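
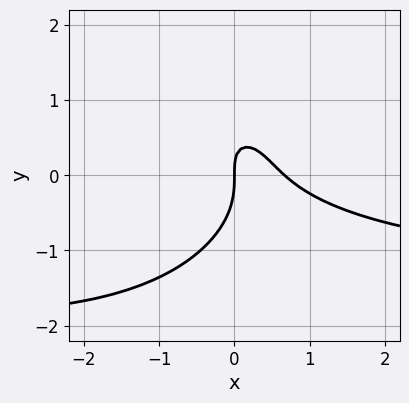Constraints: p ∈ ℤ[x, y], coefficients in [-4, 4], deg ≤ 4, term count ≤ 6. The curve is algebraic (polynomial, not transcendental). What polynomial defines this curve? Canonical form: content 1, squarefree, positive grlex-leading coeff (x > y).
2*x^2*y + 2*y^3 + 3*x^2 + 2*x*y - 2*x

Degree: the shape is more complex than any degree-2 curve, so deg p = 3.
From the visible intercepts: it crosses the x-axis at the gridline x = 0; one y-axis crossing is at y = 0.
Assembling these constraints gives the stated polynomial.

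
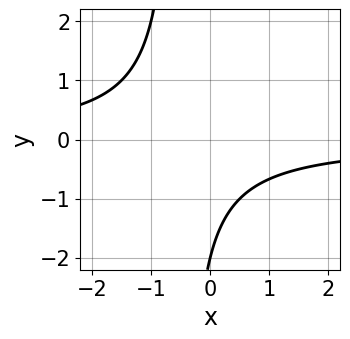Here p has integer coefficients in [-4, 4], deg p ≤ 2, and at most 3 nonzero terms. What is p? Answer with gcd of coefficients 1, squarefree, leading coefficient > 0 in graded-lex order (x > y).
2*x*y + y + 2

1. Degree: the shape is more complex than any degree-1 curve, so deg p = 2.
2. Reading off the gridlines: it misses every integer gridline on the x-axis; one y-axis crossing is at y = -2.
3. Matching integer coefficients to the picture gives p.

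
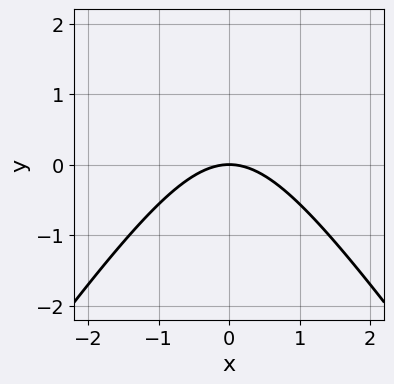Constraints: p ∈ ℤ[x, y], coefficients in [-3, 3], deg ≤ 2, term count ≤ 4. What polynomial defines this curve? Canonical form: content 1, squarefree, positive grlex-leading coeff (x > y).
First, the degree is 2 — no degree-1 curve has this shape.
Then, symmetries: it's symmetric under x → −x, forcing even powers of x.
Then, observable constraints: it crosses the y-axis at the gridline y = 0; one x-axis crossing is at x = 0.
Finally, solving for integer coefficients yields p as stated.

2*x^2 - y^2 + 3*y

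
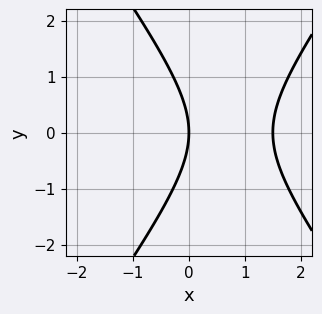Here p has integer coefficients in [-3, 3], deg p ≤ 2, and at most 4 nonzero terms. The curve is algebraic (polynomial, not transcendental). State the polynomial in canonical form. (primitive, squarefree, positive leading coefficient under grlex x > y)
2*x^2 - y^2 - 3*x

1. Degree: the shape is more complex than any degree-1 curve, so deg p = 2.
2. Symmetries: it's symmetric under y → −y, forcing even powers of y.
3. Reading off the gridlines: one x-axis crossing is at x = 0; it crosses the y-axis at the gridline y = 0.
4. The integer polynomial consistent with all of this is the stated p.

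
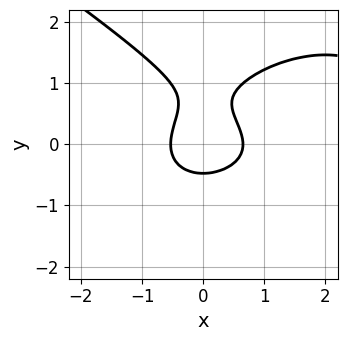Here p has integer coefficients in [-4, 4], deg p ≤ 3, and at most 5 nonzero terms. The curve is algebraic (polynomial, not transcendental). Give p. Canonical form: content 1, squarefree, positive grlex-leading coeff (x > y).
x^3 + 3*y^3 - 3*x^2 - 3*y^2 + 1

deg p = 3. The shape is more complex than any degree-2 curve.
Matching integer coefficients to the picture gives p.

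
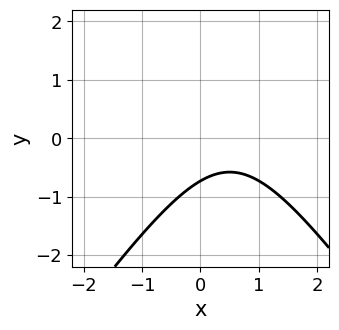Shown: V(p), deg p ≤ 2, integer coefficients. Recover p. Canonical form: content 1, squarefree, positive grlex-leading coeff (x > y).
2*x^2 - y^2 - 2*x + 2*y + 2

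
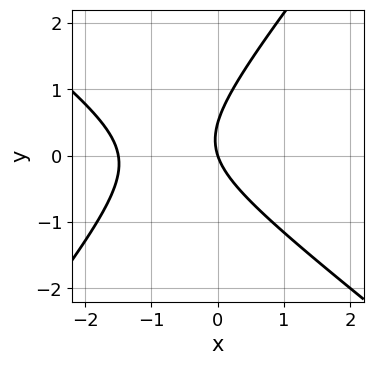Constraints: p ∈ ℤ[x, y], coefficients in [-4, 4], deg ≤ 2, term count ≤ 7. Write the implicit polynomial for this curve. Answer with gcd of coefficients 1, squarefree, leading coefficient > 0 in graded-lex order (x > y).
2*x^2 + x*y - 2*y^2 + 3*x + y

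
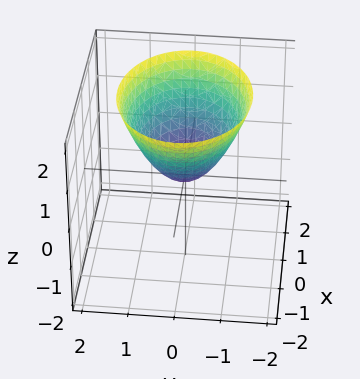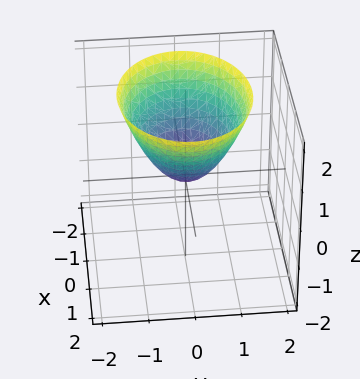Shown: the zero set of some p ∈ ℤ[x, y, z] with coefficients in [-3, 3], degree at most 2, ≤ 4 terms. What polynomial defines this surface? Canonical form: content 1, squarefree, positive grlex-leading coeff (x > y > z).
2*x^2 + 3*y^2 - 3*z

(a) Degree: a paraboloid; a quadric, so deg p = 2.
(b) Symmetries: mirror symmetry x ↦ −x ⇒ only even powers of x; it's symmetric under y → −y, forcing even powers of y.
(c) Checking where it meets the axes: it crosses the y-axis at the gridline y = 0; one x-axis crossing is at x = 0; it meets the z-axis at z = 0 (among the integer gridlines).
(d) Assembling these constraints gives the stated polynomial.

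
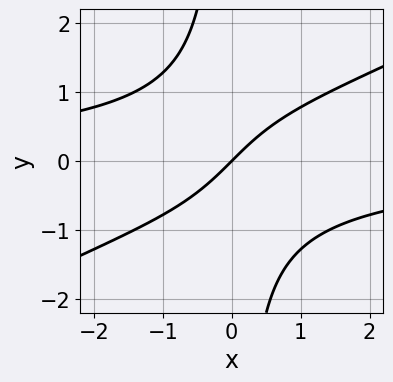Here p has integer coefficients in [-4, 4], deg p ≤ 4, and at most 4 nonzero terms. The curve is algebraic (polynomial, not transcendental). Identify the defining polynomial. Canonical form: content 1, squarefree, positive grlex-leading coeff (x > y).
x^2*y - 2*x*y^2 + 2*x - 2*y

Degree: no degree-2 curve has this shape, so deg p = 3.
Reading off the gridlines: it meets the y-axis at y = 0 (among the integer gridlines); it crosses the x-axis at the gridline x = 0.
Putting this together gives p.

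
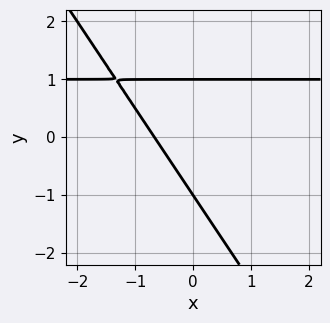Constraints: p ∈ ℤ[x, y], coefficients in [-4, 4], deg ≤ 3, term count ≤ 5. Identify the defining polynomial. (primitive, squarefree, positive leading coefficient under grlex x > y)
1. Degree: no degree-1 curve has this shape, so deg p = 2.
2. Reading off the gridlines: the y-axis gridline crossings are at y ∈ {-1, 1}.
3. Putting this together gives p.

3*x*y + 2*y^2 - 3*x - 2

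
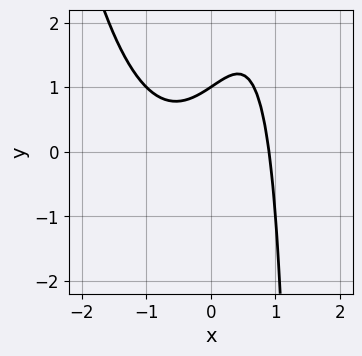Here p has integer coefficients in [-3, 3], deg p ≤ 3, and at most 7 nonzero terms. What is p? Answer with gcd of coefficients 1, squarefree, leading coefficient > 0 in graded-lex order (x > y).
deg p = 3.
From the visible intercepts: one y-axis crossing is at y = 1.
Assembling these constraints gives the stated polynomial.

3*x^3 + x^2 - 2*x*y + 3*y - 3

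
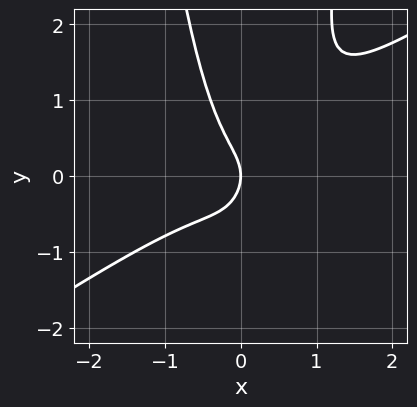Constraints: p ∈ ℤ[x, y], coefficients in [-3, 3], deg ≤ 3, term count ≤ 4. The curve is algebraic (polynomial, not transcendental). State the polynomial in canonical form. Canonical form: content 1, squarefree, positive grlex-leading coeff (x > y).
First, deg p = 3. The shape is more complex than any degree-2 curve.
Next, against the integer gridlines: one x-axis crossing is at x = 0; it meets the y-axis at y = 0 (among the integer gridlines).
Finally, assembling these constraints gives the stated polynomial.

2*x^3 - 3*x^2*y + y^2 + x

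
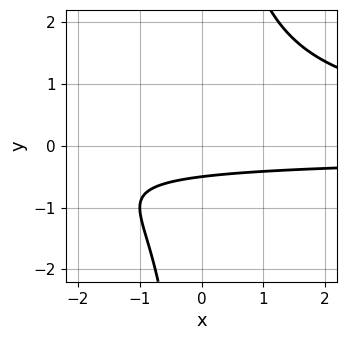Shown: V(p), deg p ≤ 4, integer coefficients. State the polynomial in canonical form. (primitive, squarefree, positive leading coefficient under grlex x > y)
x*y^2 - 2*y - 1

deg p = 3.
From the visible intercepts: the curve avoids every integer x-axis point in the box.
These observations pin down the coefficients.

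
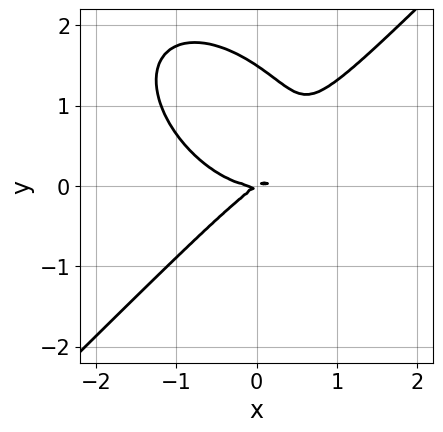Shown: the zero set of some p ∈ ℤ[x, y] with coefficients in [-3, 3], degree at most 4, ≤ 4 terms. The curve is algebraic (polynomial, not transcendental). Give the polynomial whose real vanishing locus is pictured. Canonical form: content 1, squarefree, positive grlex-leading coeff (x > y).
2*x^3 - 2*y^3 - 2*x*y + 3*y^2

deg p = 3.
Reading off the gridlines: one y-axis crossing is at y = 0; it crosses the x-axis at the gridline x = 0.
The integer polynomial consistent with all of this is the stated p.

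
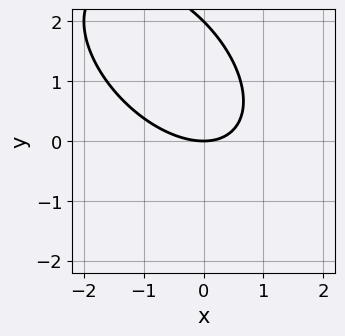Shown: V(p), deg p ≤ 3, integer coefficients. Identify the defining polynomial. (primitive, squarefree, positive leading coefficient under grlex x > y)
x^2 + x*y + y^2 - 2*y

First, deg p = 2.
Next, from the axis intercepts and sections: among the integer gridlines, it crosses the y-axis at y ∈ {0, 2}; it meets the x-axis at x = 0 (among the integer gridlines).
Finally, fitting integer coefficients to these (and the overall shape) gives p.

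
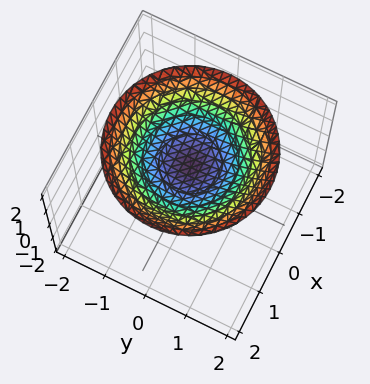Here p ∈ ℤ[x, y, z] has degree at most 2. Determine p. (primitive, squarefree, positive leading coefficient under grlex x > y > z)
x^2 + y^2 - 3*z + 3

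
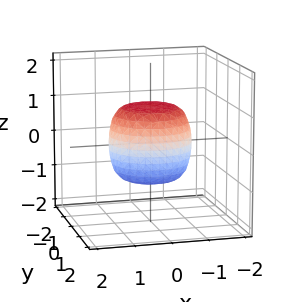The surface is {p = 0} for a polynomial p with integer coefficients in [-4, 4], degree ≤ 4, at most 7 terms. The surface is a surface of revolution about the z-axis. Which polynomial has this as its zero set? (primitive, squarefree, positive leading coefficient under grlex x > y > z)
2*x^4 + 4*x^2*y^2 + 2*y^4 - x^2 - y^2 + 2*z^2 - 2

1. deg p = 4. No degree-3 surface has this shape.
2. By symmetry, the surface is invariant under rotation about z: p = q(x² + y², z).
3. From the axis intercepts and sections: among the integer gridlines, it crosses the z-axis at z ∈ {-1, 1}; a circular section at z = 0 has radius between 1 and 2.
4. Putting this together gives p.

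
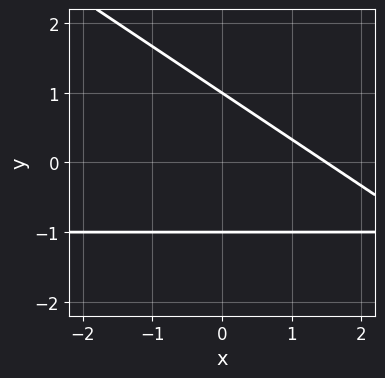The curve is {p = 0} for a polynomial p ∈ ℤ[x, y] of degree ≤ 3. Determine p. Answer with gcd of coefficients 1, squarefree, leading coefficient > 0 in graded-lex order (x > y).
2*x*y + 3*y^2 + 2*x - 3

1. deg p = 2.
2. Checking where it meets the axes: the y-axis gridline crossings are at y ∈ {-1, 1}.
3. The integer polynomial consistent with all of this is the stated p.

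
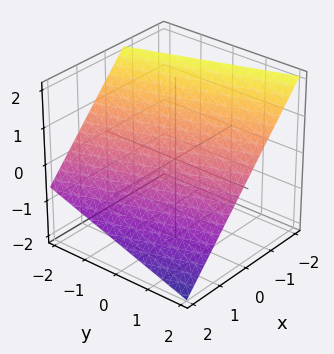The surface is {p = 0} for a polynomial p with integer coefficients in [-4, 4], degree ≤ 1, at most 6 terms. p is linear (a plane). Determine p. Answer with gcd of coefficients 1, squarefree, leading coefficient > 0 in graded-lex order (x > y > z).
3*x + y + 3*z - 2

The degree is 1 — every cross-section is a straight line — this is a plane.
Checking where it meets the axes: it meets the y-axis at y = 2 (among the integer gridlines).
Assembling these constraints gives the stated polynomial.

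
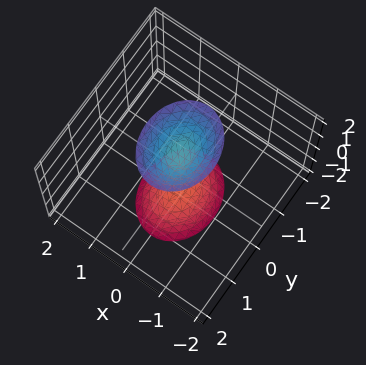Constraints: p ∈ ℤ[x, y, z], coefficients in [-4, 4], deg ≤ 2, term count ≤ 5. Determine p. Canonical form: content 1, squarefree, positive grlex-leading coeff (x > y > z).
First, I count 2 distinct pieces. Treating them together as one polynomial.
Then, the degree is 2 — two separate bowl-shaped sheets opening away from each other; a quadric.
Next, symmetries: it's symmetric under z → −z, forcing even powers of z; it's symmetric under y → −y, forcing even powers of y; it's symmetric under x → −x, forcing even powers of x.
Then, from the visible intercepts: it misses every integer gridline on the y-axis; it misses every integer gridline on the x-axis.
Finally, solving for integer coefficients yields p as stated.

3*x^2 + 2*y^2 - z^2 + 2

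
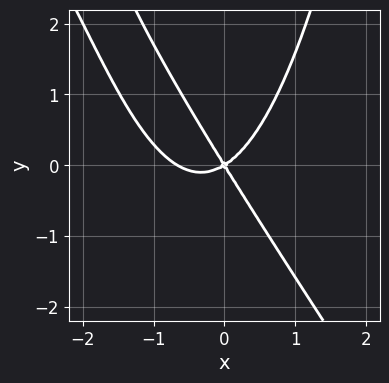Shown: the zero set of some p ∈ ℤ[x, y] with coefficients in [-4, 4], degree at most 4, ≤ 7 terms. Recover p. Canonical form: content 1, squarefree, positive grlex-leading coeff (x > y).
3*x^3 + 2*x^2*y + 2*x^2 - 2*x*y - 2*y^2

(a) Degree: the shape is more complex than any degree-2 curve, so deg p = 3.
(b) From the axis intercepts and sections: it crosses the y-axis at the gridline y = 0; one x-axis crossing is at x = 0.
(c) Matching integer coefficients to the picture gives p.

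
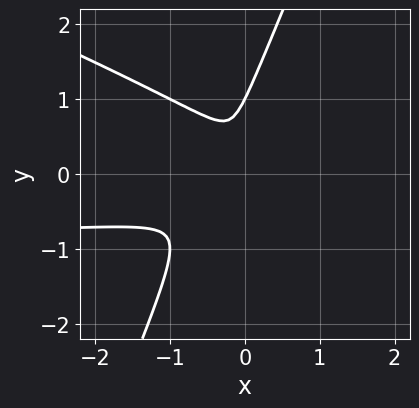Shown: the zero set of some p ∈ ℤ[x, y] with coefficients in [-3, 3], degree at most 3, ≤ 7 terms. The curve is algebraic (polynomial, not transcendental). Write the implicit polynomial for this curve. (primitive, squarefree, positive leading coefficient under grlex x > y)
x^2*y + 2*x*y^2 - y^3 + x^2 + y^2

First, deg p = 3. The shape is more complex than any degree-2 curve.
Then, observable constraints: it meets the y-axis at y = 1 (among the integer gridlines).
Finally, assembling these constraints gives the stated polynomial.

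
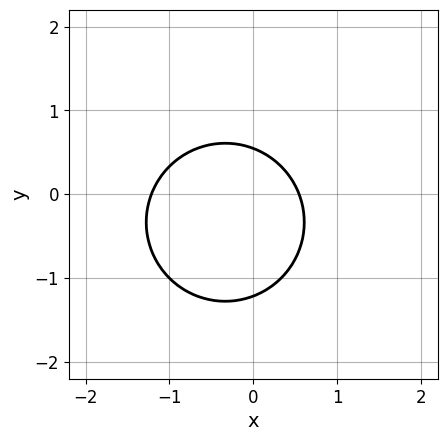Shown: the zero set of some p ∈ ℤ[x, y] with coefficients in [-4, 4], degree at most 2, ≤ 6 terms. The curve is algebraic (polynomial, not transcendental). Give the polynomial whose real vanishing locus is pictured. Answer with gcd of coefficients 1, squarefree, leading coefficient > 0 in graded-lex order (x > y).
3*x^2 + 3*y^2 + 2*x + 2*y - 2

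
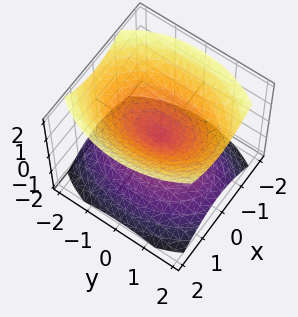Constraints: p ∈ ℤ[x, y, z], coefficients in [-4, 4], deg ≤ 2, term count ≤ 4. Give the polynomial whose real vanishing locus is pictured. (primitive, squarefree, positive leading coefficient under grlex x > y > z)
2*x^2 + y^2 - 2*z^2

1. There are 2 components. Treating them together as one polynomial.
2. The degree is 2 — two nappes meeting at a single point; a quadric.
3. Symmetries: the x ↦ −x reflection is a symmetry, so x appears only in even powers; mirror symmetry y ↦ −y ⇒ only even powers of y; the z ↦ −z reflection is a symmetry, so z appears only in even powers.
4. Against the integer gridlines: one x-axis crossing is at x = 0; it meets the y-axis at y = 0 (among the integer gridlines); it meets the z-axis at z = 0 (among the integer gridlines).
5. Putting this together gives p.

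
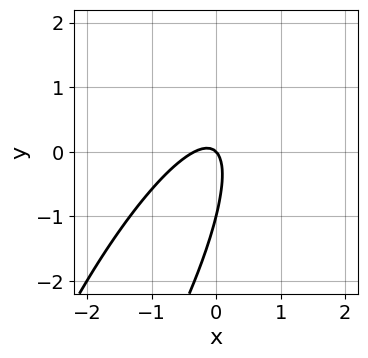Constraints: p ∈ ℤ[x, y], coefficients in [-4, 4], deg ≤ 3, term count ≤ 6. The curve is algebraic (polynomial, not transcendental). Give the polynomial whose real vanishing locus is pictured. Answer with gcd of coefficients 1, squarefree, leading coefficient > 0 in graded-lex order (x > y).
(a) The degree is 2 — a generic line meets the curve in up to 2 points.
(b) From the visible intercepts: it meets the x-axis at x = 0 (among the integer gridlines); among the integer gridlines, it crosses the y-axis at y ∈ {-1, 0}.
(c) Assembling these constraints gives the stated polynomial.

3*x^2 - 3*x*y + y^2 + x + y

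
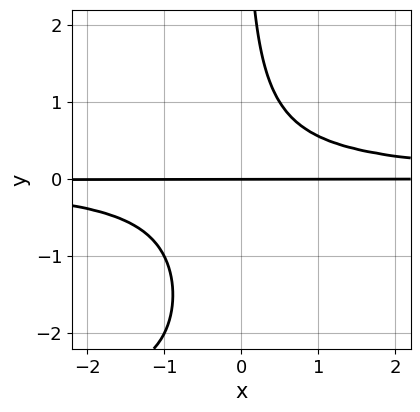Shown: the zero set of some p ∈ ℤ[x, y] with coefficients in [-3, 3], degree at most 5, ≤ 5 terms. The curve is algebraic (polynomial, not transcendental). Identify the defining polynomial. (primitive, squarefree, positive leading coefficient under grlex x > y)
x*y^3 + 3*x*y^2 - 2*y

(a) deg p = 4. No degree-3 curve has this shape.
(b) From the visible intercepts: every point of the x-axis in the box is on the curve; one y-axis crossing is at y = 0.
(c) Together with the visible shape, these determine p as stated.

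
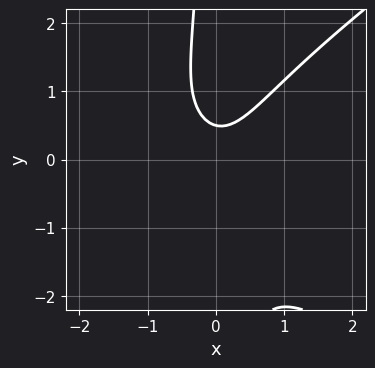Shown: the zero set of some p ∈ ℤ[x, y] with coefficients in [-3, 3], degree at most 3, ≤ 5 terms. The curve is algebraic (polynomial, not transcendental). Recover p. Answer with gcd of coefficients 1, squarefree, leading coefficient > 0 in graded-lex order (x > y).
1. Degree: the shape is more complex than any degree-2 curve, so deg p = 3.
2. Checking where it meets the axes: no x-intercept at any integer in the box.
3. Putting this together gives p.

x^3 - 2*x*y^2 + 3*x^2 - 2*y + 1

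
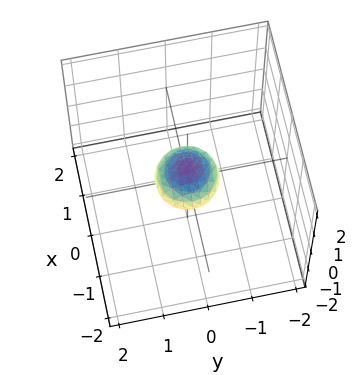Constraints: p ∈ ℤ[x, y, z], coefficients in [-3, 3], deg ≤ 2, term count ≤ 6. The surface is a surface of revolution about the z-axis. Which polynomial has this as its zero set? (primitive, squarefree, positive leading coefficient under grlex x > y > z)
2*x^2 + 2*y^2 + 3*z^2 - 1

First, deg p = 2. The shape is more complex than any degree-1 surface.
Then, symmetry: every cross-section ⟂ z is a circle, so x, y appear only via x² + y².
Next, checking where it meets the axes: a circular section at z = 0 has radius between 0 and 1.
Finally, solving for integer coefficients yields p as stated.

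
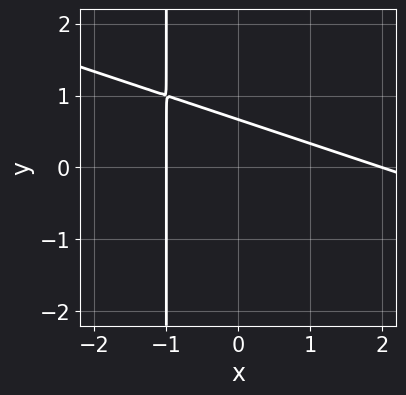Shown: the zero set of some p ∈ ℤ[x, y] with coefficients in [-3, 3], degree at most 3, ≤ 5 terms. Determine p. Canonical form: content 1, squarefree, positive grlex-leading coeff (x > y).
First, degree: a generic line meets the curve in up to 2 points, so deg p = 2.
Next, observable constraints: among the integer gridlines, it crosses the x-axis at x ∈ {-1, 2}.
Finally, together with the visible shape, these determine p as stated.

x^2 + 3*x*y - x + 3*y - 2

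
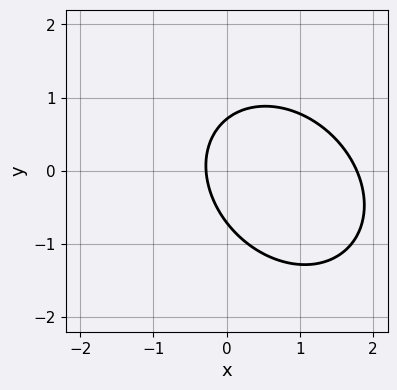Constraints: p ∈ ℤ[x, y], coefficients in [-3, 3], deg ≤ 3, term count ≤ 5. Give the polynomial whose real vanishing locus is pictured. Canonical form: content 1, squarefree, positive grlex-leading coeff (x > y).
2*x^2 + x*y + 2*y^2 - 3*x - 1

Degree: a generic line meets the curve in up to 2 points, so deg p = 2.
Putting this together gives p.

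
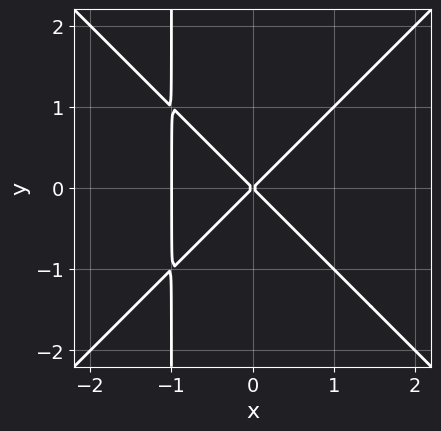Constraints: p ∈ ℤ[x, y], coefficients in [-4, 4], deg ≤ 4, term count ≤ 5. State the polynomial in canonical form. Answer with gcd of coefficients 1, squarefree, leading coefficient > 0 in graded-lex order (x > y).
First, degree: a generic line meets the curve in up to 3 points, so deg p = 3.
Next, symmetries: the y ↦ −y reflection is a symmetry, so y appears only in even powers.
Then, from the axis intercepts and sections: the x-axis gridline crossings are at x ∈ {-1, 0}; it meets the y-axis at y = 0 (among the integer gridlines).
Finally, solving for integer coefficients yields p as stated.

x^3 - x*y^2 + x^2 - y^2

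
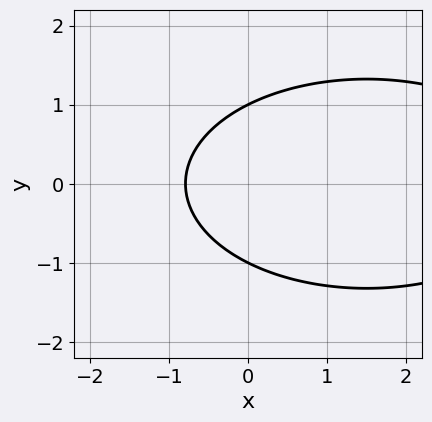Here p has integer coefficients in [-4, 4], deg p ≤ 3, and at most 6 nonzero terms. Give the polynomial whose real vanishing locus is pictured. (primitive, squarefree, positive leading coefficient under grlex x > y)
(a) The degree is 2 — a generic line meets the curve in up to 2 points.
(b) Symmetries: the y ↦ −y reflection is a symmetry, so y appears only in even powers.
(c) Observable constraints: among the integer gridlines, it crosses the y-axis at y ∈ {-1, 1}.
(d) Solving for integer coefficients yields p as stated.

x^2 + 3*y^2 - 3*x - 3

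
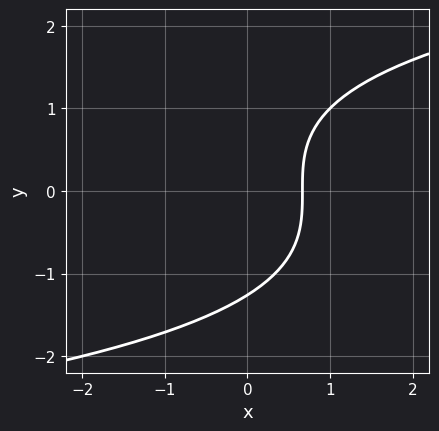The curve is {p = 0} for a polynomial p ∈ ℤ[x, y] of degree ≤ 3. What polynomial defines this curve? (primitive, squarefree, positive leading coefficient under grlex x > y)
(a) The degree is 3 — the shape is more complex than any degree-2 curve.
(b) The integer polynomial consistent with all of this is the stated p.

y^3 - 3*x + 2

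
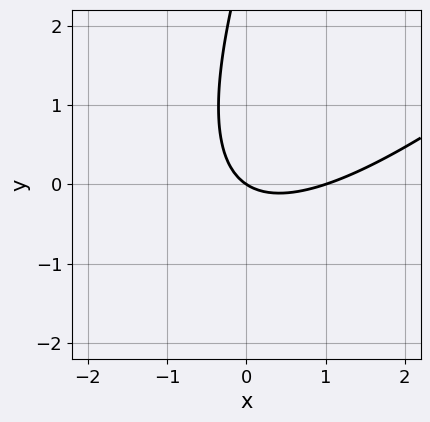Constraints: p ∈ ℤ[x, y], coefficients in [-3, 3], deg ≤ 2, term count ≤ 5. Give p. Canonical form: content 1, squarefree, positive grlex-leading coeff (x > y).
Degree: the shape is more complex than any degree-1 curve, so deg p = 2.
Checking where it meets the axes: it crosses the y-axis at the gridline y = 0; the x-axis gridline crossings are at x ∈ {0, 1}.
Together with the visible shape, these determine p as stated.

2*x^2 - 3*x*y + y^2 - 2*x - 3*y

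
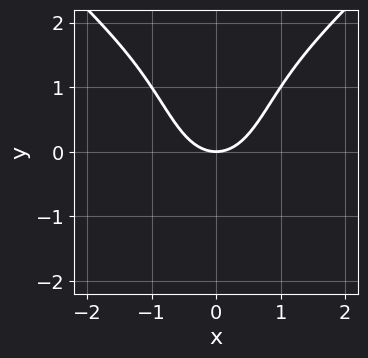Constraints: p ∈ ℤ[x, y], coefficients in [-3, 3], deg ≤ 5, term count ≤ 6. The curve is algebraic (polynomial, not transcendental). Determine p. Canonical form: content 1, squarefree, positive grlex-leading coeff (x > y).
x^4 - x^2*y^2 + 2*x^2 - 2*y

(a) Degree: no degree-3 curve has this shape, so deg p = 4.
(b) Symmetries: the x ↦ −x reflection is a symmetry, so x appears only in even powers.
(c) Checking where it meets the axes: it meets the y-axis at y = 0 (among the integer gridlines); one x-axis crossing is at x = 0.
(d) Assembling these constraints gives the stated polynomial.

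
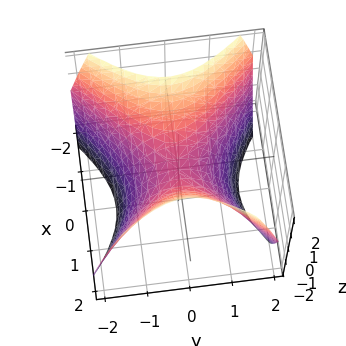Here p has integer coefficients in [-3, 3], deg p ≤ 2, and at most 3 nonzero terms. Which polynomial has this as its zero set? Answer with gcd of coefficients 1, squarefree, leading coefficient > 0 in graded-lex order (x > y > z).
1. Degree: a saddle surface; a quadric, so deg p = 2.
2. Symmetries: it's symmetric under y → −y, forcing even powers of y; the x ↦ −x reflection is a symmetry, so x appears only in even powers.
3. Against the integer gridlines: one x-axis crossing is at x = 0; it meets the z-axis at z = 0 (among the integer gridlines).
4. Putting this together gives p.

x^2 - y^2 - z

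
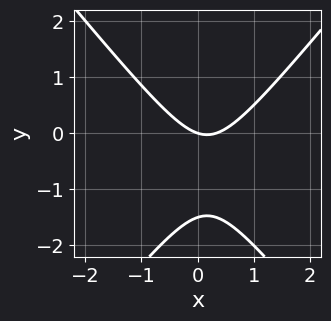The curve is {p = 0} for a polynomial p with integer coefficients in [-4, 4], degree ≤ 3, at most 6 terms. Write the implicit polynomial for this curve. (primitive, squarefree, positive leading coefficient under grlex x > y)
3*x^2 - 2*y^2 - x - 3*y

(a) deg p = 2. No degree-1 curve has this shape.
(b) From the axis intercepts and sections: it meets the y-axis at y = 0 (among the integer gridlines); it crosses the x-axis at the gridline x = 0.
(c) Putting this together gives p.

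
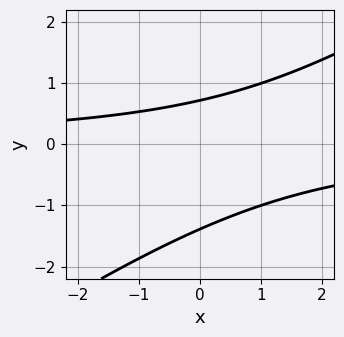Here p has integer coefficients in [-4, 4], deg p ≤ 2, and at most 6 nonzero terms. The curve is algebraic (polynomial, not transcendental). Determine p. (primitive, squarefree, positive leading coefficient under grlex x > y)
2*x*y - 3*y^2 - 2*y + 3

First, the degree is 2 — the shape is more complex than any degree-1 curve.
Next, checking where it meets the axes: the curve avoids every integer x-axis point in the box.
Finally, matching integer coefficients to the picture gives p.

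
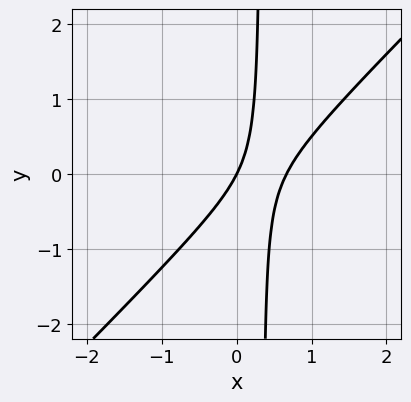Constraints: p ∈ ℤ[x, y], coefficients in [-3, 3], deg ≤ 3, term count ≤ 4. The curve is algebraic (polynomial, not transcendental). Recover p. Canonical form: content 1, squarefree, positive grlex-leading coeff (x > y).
3*x^2 - 3*x*y - 2*x + y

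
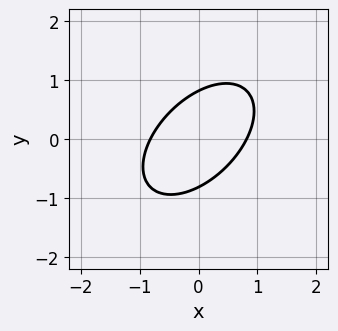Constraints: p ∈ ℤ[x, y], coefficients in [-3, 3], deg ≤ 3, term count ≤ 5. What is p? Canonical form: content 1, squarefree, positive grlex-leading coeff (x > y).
3*x^2 - 3*x*y + 3*y^2 - 2

First, deg p = 2. No degree-1 curve has this shape.
Finally, the integer polynomial consistent with all of this is the stated p.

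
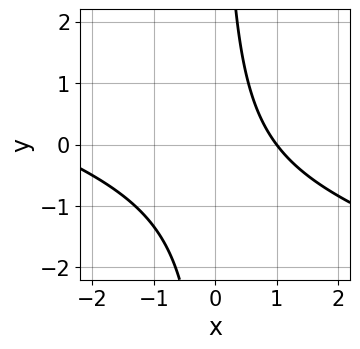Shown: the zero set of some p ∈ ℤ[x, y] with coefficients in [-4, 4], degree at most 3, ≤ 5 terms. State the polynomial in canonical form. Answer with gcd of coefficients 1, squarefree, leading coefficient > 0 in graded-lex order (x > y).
First, the degree is 2 — a generic line meets the curve in up to 2 points.
Next, checking where it meets the axes: it crosses the x-axis at the gridline x = 1; the curve avoids every integer y-axis point in the box.
Finally, matching integer coefficients to the picture gives p.

x^2 + 3*x*y + 2*x - 3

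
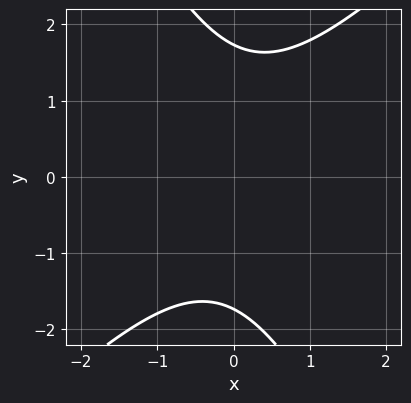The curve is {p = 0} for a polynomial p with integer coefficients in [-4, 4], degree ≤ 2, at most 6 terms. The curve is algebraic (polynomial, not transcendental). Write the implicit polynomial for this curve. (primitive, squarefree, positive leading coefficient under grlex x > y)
The degree is 2 — a generic line meets the curve in up to 2 points.
Checking where it meets the axes: no x-intercept at any integer in the box.
Assembling these constraints gives the stated polynomial.

2*x^2 - x*y - y^2 + 3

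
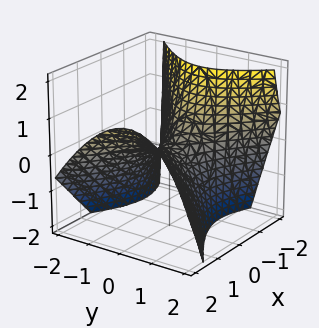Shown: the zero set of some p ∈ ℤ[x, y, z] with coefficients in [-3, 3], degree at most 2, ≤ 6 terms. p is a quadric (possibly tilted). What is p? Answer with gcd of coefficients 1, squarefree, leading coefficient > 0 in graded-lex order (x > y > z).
1. The degree is 2 — no degree-1 surface has this shape.
2. Observable constraints: one x-axis crossing is at x = 0; it crosses the y-axis at the gridline y = 0; it crosses the z-axis at the gridline z = 0.
3. Together with the visible shape, these determine p as stated.

2*x^2 - 2*x*z - 3*y^2 + y*z - 3*z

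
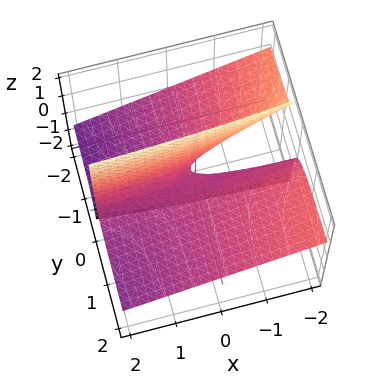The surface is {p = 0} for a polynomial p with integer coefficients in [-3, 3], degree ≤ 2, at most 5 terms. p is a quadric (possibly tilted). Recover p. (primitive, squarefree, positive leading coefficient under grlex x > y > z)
x*y + 3*y*z + z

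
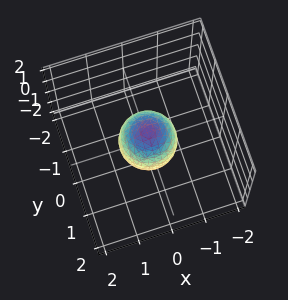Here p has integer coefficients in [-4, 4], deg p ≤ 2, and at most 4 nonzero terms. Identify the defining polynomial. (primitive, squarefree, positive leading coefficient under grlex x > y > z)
3*x^2 + 3*y^2 + 2*z^2 - 2

Degree: no degree-1 surface has this shape, so deg p = 2.
Symmetry: every cross-section ⟂ z is a circle, so x, y appear only via x² + y².
Checking where it meets the axes: a circular section at z = 0 has radius between 0 and 1; the z-axis gridline crossings are at z ∈ {-1, 1}.
Putting this together gives p.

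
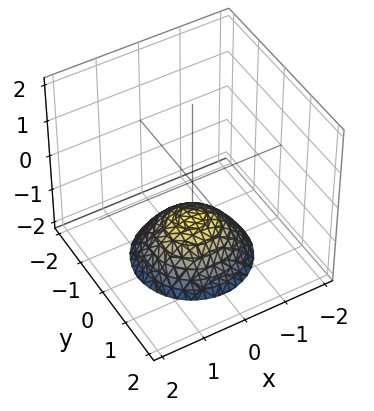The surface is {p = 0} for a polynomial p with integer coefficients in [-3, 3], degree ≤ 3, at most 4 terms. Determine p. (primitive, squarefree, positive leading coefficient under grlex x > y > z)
First, the degree is 2 — the shape is more complex than any degree-1 surface.
Next, symmetries: rotational symmetry about the z-axis ⇒ p depends on x, y only through x² + y².
Next, reading off the gridlines: no x-intercept at any integer in the box; a circular section at z = -2 has radius between 1 and 2.
Finally, matching integer coefficients to the picture gives p.

2*x^2 + 2*y^2 + 3*z + 3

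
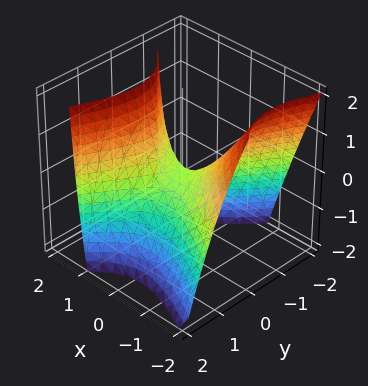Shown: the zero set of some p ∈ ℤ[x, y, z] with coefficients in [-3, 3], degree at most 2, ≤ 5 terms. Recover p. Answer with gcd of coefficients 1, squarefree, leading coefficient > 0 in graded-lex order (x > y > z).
2*x^2 + 2*x*y + x*z - 2*y^2 - 2*z

(a) deg p = 2. No degree-1 surface has this shape.
(b) From the visible intercepts: it meets the z-axis at z = 0 (among the integer gridlines); it crosses the x-axis at the gridline x = 0.
(c) Putting this together gives p.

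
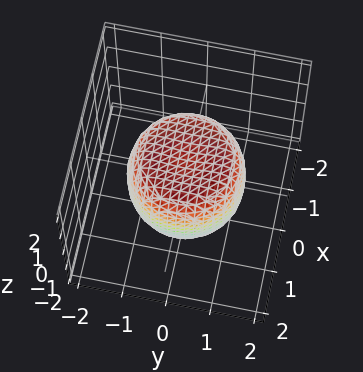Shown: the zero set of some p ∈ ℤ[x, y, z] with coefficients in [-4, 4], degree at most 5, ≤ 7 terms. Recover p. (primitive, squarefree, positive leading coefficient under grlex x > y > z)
x^4 + 2*x^2*y^2 + y^4 - x^2 - y^2 + z^2 - 1

1. Degree: no degree-3 surface has this shape, so deg p = 4.
2. Symmetry: every cross-section ⟂ z is a circle, so x, y appear only via x² + y².
3. Against the integer gridlines: a circular section at z = 0 has radius between 1 and 2; among the integer gridlines, it crosses the z-axis at z ∈ {-1, 1}.
4. Solving for integer coefficients yields p as stated.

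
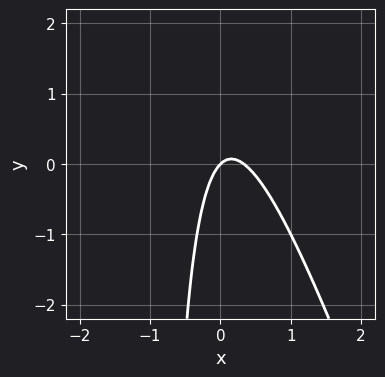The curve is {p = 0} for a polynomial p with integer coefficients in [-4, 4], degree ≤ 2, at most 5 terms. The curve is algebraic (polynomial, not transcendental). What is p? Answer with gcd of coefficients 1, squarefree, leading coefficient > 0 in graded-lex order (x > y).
3*x^2 + x*y - x + y

First, deg p = 2. A generic line meets the curve in up to 2 points.
Then, observable constraints: it crosses the y-axis at the gridline y = 0; it crosses the x-axis at the gridline x = 0.
Finally, assembling these constraints gives the stated polynomial.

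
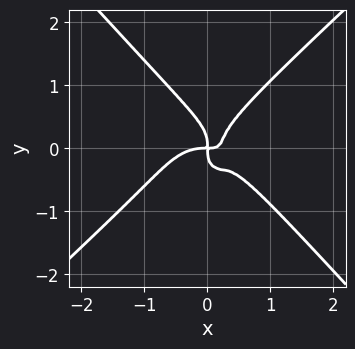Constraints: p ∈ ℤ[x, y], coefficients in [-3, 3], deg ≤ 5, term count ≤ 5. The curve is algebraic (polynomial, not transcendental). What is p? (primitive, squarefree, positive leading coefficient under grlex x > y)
(a) The degree is 4 — the shape is more complex than any degree-3 curve.
(b) Observable constraints: it crosses the y-axis at the gridline y = 0; one x-axis crossing is at x = 0.
(c) Matching integer coefficients to the picture gives p.

3*x^4 - x*y^3 - 3*y^4 + 3*x^2*y - x*y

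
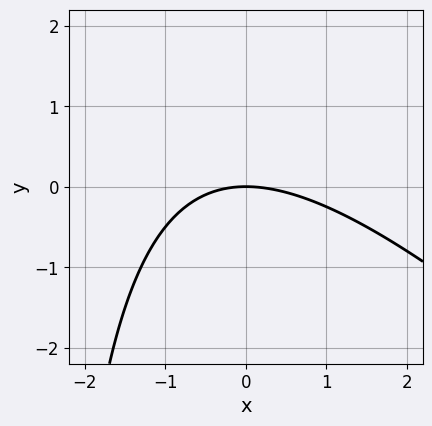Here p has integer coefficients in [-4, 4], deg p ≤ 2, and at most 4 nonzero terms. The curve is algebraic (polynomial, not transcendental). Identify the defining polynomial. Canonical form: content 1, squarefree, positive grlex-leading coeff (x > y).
x^2 + x*y + 3*y

1. The degree is 2 — no degree-1 curve has this shape.
2. Against the integer gridlines: it meets the x-axis at x = 0 (among the integer gridlines); one y-axis crossing is at y = 0.
3. The integer polynomial consistent with all of this is the stated p.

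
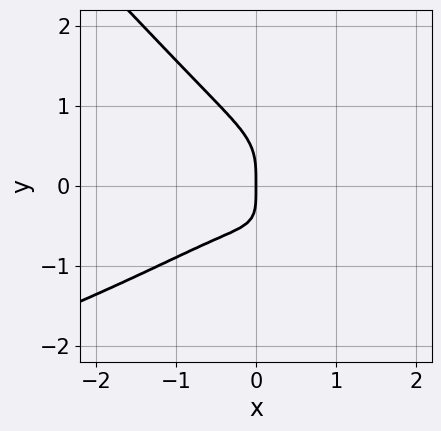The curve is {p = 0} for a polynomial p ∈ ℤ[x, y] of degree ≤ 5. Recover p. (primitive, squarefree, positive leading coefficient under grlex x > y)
3*x*y^3 + 3*y^4 + 3*x^3 + x*y + 2*x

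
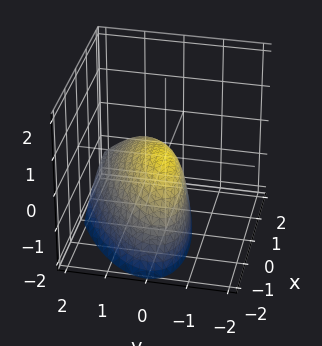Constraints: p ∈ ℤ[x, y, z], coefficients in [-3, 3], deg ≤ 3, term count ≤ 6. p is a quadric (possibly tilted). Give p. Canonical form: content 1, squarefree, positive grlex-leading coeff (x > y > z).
x^2 - 2*x*y + 3*y^2 + 2*y*z + 2*z

1. deg p = 2. A generic line meets the surface in up to 2 points.
2. Against the integer gridlines: one z-axis crossing is at z = 0; it meets the y-axis at y = 0 (among the integer gridlines).
3. These observations pin down the coefficients.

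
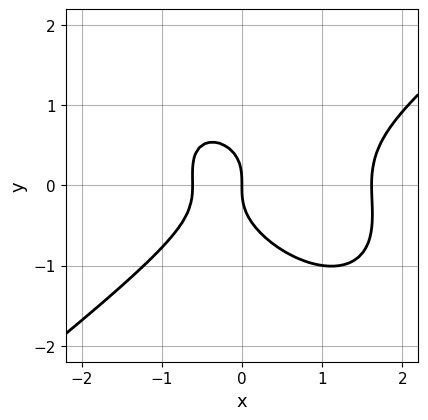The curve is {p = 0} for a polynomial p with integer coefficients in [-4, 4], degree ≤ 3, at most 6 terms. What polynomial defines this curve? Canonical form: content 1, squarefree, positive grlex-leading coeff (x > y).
2*x^3 - x*y^2 - 3*y^3 - 2*x^2 - 2*x

First, degree: a generic line meets the curve in up to 3 points, so deg p = 3.
Next, against the integer gridlines: it crosses the y-axis at the gridline y = 0; one x-axis crossing is at x = 0.
Finally, matching integer coefficients to the picture gives p.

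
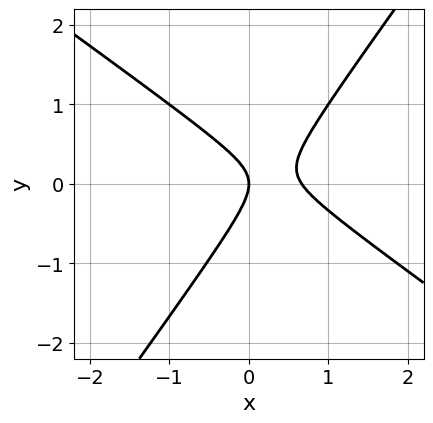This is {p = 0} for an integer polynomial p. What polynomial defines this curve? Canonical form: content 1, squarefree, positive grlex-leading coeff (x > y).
1. deg p = 2.
2. Reading off the gridlines: one y-axis crossing is at y = 0; one x-axis crossing is at x = 0.
3. These observations pin down the coefficients.

3*x^2 + 2*x*y - 3*y^2 - 2*x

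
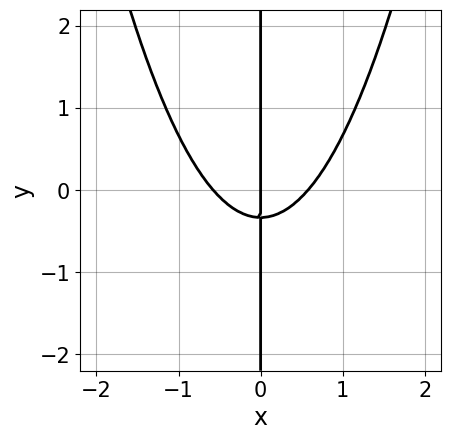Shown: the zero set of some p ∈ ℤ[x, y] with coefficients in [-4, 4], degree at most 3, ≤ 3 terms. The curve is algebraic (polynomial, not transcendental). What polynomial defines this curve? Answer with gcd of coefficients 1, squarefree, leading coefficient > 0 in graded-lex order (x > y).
3*x^3 - 3*x*y - x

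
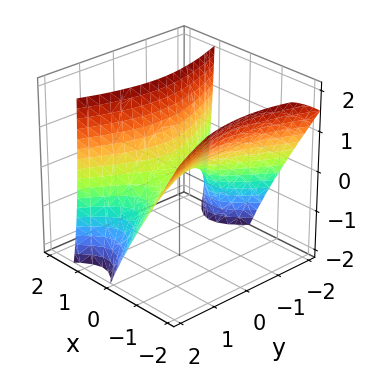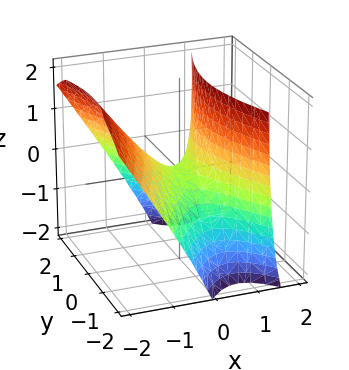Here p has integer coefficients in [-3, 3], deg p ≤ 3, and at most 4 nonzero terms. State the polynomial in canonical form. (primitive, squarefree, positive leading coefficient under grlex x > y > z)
3*x^2 + 2*x*z - y^2 - 2*z

(a) Degree: no degree-1 surface has this shape, so deg p = 2.
(b) From the axis intercepts and sections: one x-axis crossing is at x = 0; one z-axis crossing is at z = 0; one y-axis crossing is at y = 0.
(c) Fitting integer coefficients to these (and the overall shape) gives p.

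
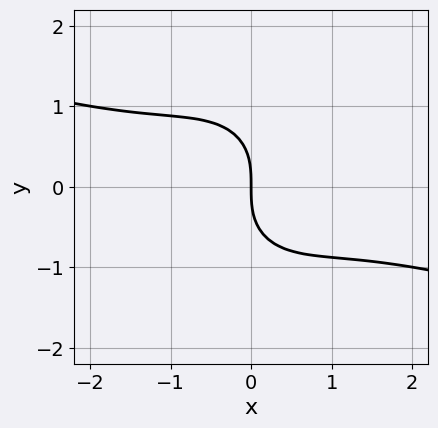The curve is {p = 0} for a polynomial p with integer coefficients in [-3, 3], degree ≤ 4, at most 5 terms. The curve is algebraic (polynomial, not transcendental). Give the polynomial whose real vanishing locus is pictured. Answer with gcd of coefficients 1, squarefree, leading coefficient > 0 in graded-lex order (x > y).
x^3 + 3*x^2*y + 2*y^3 + 3*x

1. The degree is 3 — the shape is more complex than any degree-2 curve.
2. From the visible intercepts: it crosses the y-axis at the gridline y = 0; it meets the x-axis at x = 0 (among the integer gridlines).
3. Fitting integer coefficients to these (and the overall shape) gives p.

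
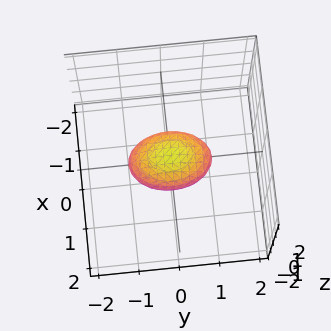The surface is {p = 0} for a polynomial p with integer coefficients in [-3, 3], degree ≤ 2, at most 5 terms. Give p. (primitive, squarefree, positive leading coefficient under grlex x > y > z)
2*x^2 + y^2 + 2*z^2 - 1

First, the degree is 2 — a closed, bounded, convex surface; a quadric.
Next, symmetries: it's symmetric under x → −x, forcing even powers of x; mirror symmetry z ↦ −z ⇒ only even powers of z; it's symmetric under y → −y, forcing even powers of y.
Next, from the axis intercepts and sections: the y-axis gridline crossings are at y ∈ {-1, 1}.
Finally, the integer polynomial consistent with all of this is the stated p.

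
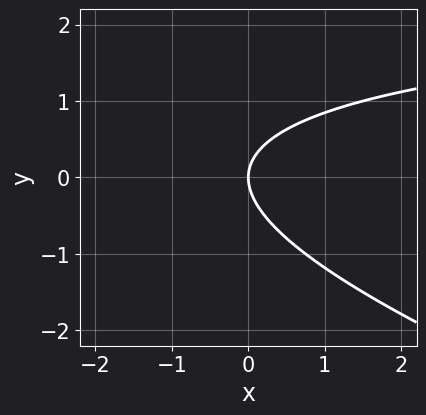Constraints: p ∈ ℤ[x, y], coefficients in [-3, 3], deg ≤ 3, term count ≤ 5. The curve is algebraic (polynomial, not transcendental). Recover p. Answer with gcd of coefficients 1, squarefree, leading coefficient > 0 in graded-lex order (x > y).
x*y + 3*y^2 - 3*x

Degree: the shape is more complex than any degree-1 curve, so deg p = 2.
Against the integer gridlines: it meets the x-axis at x = 0 (among the integer gridlines); one y-axis crossing is at y = 0.
Putting this together gives p.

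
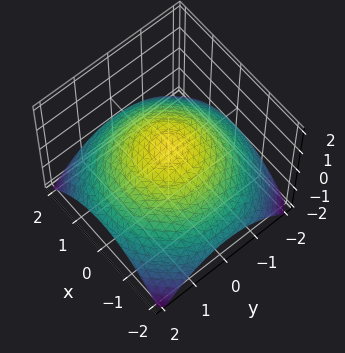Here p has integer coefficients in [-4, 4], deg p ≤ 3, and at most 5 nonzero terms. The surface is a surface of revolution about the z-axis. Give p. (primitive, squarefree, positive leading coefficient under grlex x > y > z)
x^2 + y^2 + 3*z - 2

1. deg p = 2.
2. Symmetries: rotational symmetry about the z-axis ⇒ p depends on x, y only through x² + y².
3. From the visible intercepts: a circular section at z = 0 has radius between 1 and 2.
4. Solving for integer coefficients yields p as stated.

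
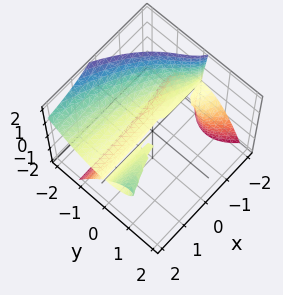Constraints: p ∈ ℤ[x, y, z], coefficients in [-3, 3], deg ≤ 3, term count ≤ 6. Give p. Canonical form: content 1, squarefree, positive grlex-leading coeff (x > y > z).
First, I count 2 distinct pieces. They look like related sheets of one shape, so recover p as a whole.
Then, deg p = 3. No degree-2 surface has this shape.
Then, from the axis intercepts and sections: every point of the x-axis in the box is on the surface; one z-axis crossing is at z = 0; it meets the y-axis at y = 0 (among the integer gridlines).
Finally, these observations pin down the coefficients.

2*x*y*z - x*z^2 - 2*y^3 + 2*y*z - 2*z^2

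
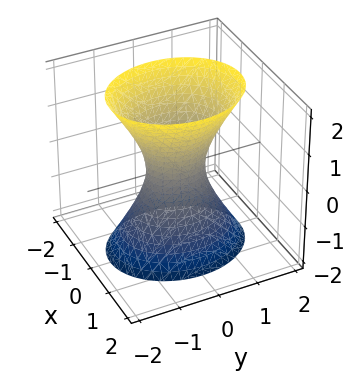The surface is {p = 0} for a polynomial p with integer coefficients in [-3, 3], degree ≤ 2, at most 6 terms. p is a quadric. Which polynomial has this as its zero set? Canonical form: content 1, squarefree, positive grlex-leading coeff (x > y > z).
First, degree: an hourglass — one-sheet hyperboloid; a quadric, so deg p = 2.
Next, symmetries: mirror symmetry x ↦ −x ⇒ only even powers of x; mirror symmetry z ↦ −z ⇒ only even powers of z; it's symmetric under y → −y, forcing even powers of y.
Then, checking where it meets the axes: no z-intercept at any integer in the box.
Finally, solving for integer coefficients yields p as stated.

3*x^2 + 2*y^2 - z^2 - 1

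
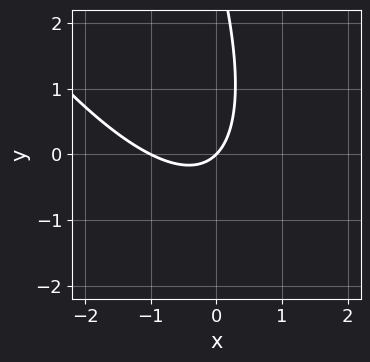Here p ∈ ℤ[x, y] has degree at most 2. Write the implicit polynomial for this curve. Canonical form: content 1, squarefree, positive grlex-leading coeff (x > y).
3*x^2 + 3*x*y + y^2 + 3*x - 3*y

(a) Degree: a generic line meets the curve in up to 2 points, so deg p = 2.
(b) Reading off the gridlines: it meets the y-axis at y = 0 (among the integer gridlines); the x-axis gridline crossings are at x ∈ {-1, 0}.
(c) Solving for integer coefficients yields p as stated.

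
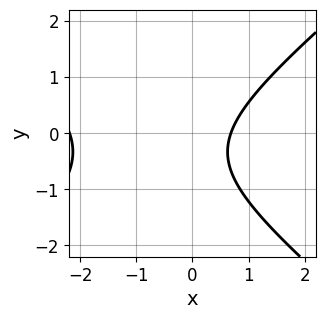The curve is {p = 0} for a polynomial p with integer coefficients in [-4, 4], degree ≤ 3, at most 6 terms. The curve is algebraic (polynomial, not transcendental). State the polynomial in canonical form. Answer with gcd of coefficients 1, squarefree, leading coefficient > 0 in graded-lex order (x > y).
2*x^2 - 3*y^2 + 3*x - 2*y - 3

1. The degree is 2 — the shape is more complex than any degree-1 curve.
2. Checking where it meets the axes: no y-intercept at any integer in the box.
3. Assembling these constraints gives the stated polynomial.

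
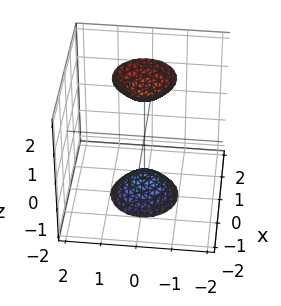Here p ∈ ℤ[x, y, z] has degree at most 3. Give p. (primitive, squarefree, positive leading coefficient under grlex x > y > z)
First, there are 2 components. They look like related sheets of one shape, so recover p as a whole.
Then, degree: two separate bowl-shaped sheets opening away from each other; a quadric, so deg p = 2.
Then, symmetries: the z ↦ −z reflection is a symmetry, so z appears only in even powers; every cross-section ⟂ z is a circle, so x, y appear only via x² + y².
Then, against the integer gridlines: a circular section at z = -2 has radius between 0 and 1; no x-intercept at any integer in the box; it misses every integer gridline on the y-axis.
Finally, solving for integer coefficients yields p as stated.

3*x^2 + 3*y^2 - z^2 + 2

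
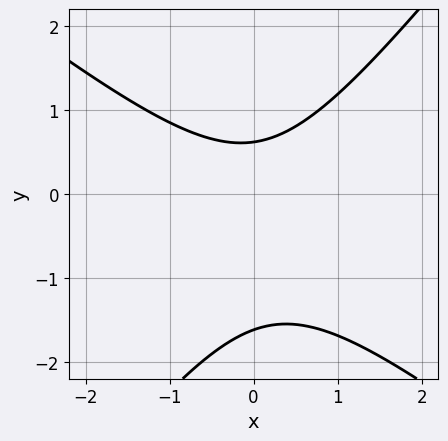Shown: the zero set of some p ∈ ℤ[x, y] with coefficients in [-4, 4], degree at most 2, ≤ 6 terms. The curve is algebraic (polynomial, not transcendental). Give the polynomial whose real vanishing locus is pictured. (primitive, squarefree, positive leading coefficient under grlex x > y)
Degree: no degree-1 curve has this shape, so deg p = 2.
From the visible intercepts: the curve avoids every integer x-axis point in the box.
Matching integer coefficients to the picture gives p.

2*x^2 + x*y - 2*y^2 - 2*y + 2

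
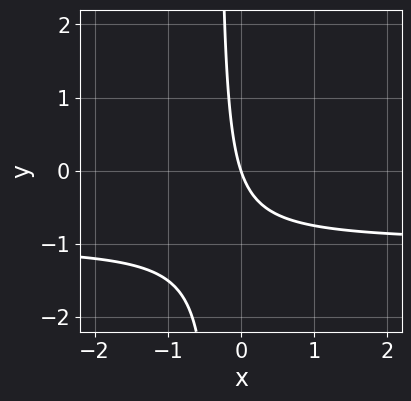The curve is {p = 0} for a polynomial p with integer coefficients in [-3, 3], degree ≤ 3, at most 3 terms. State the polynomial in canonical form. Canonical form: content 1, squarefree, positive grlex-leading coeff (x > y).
3*x*y + 3*x + y

First, deg p = 2. No degree-1 curve has this shape.
Next, observable constraints: it meets the y-axis at y = 0 (among the integer gridlines); it crosses the x-axis at the gridline x = 0.
Finally, the integer polynomial consistent with all of this is the stated p.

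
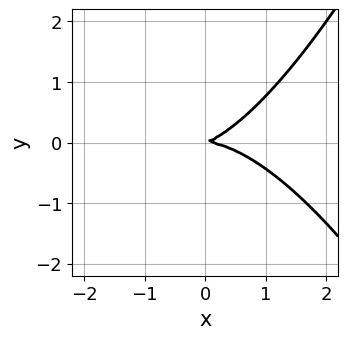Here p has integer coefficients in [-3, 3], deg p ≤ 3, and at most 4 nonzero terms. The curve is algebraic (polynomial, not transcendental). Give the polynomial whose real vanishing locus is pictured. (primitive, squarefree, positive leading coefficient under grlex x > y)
x^3 + x*y - 3*y^2

1. deg p = 3. No degree-2 curve has this shape.
2. From the visible intercepts: it meets the x-axis at x = 0 (among the integer gridlines); one y-axis crossing is at y = 0.
3. Solving for integer coefficients yields p as stated.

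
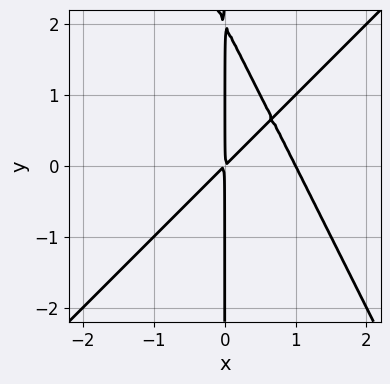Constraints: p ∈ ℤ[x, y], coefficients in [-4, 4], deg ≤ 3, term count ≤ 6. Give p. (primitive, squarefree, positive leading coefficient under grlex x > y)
2*x^3 - x^2*y - x*y^2 - 2*x^2 + 2*x*y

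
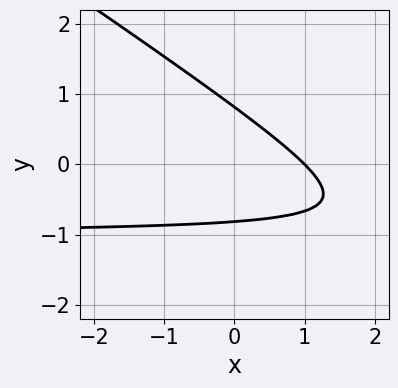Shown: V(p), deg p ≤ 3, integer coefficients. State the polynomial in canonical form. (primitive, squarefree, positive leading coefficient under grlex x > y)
2*x*y + 3*y^2 + 2*x - 2

(a) deg p = 2. No degree-1 curve has this shape.
(b) Reading off the gridlines: one x-axis crossing is at x = 1.
(c) Matching integer coefficients to the picture gives p.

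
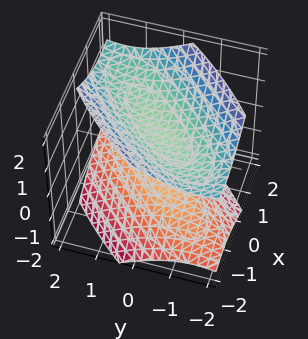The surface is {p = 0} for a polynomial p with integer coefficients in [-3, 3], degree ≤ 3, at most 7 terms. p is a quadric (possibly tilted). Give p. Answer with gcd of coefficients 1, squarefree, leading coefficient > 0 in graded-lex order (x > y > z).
There are 2 components. Treating them together as one polynomial.
deg p = 2. A generic line meets the surface in up to 2 points.
Against the integer gridlines: no y-intercept at any integer in the box; it misses every integer gridline on the x-axis.
Assembling these constraints gives the stated polynomial.

2*x^2 - 3*x*y + 2*y^2 - 3*z^2 + 2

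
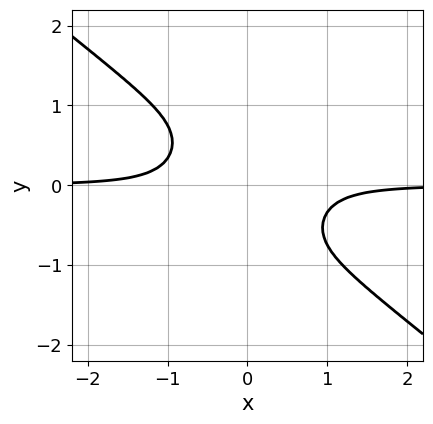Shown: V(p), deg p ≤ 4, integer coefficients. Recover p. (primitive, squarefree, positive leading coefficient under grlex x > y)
3*x^3*y + 3*x^2*y^2 + y^4 + x*y + 1

deg p = 4. The shape is more complex than any degree-3 curve.
Reading off the gridlines: the curve avoids every integer x-axis point in the box; the curve avoids every integer y-axis point in the box.
Matching integer coefficients to the picture gives p.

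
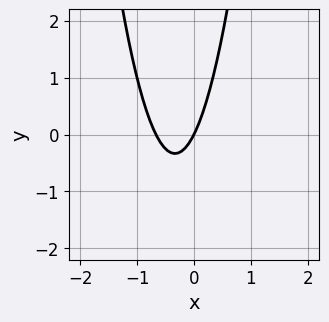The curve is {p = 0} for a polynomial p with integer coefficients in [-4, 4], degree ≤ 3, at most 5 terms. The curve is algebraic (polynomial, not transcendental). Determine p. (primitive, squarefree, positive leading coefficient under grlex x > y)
(a) The degree is 2 — a generic line meets the curve in up to 2 points.
(b) Checking where it meets the axes: it crosses the y-axis at the gridline y = 0; one x-axis crossing is at x = 0.
(c) These observations pin down the coefficients.

3*x^2 + 2*x - y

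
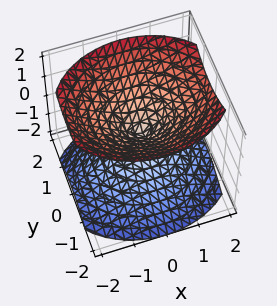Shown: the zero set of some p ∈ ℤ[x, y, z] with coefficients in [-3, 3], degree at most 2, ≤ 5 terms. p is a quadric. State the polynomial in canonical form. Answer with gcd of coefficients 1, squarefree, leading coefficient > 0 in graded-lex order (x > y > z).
2*x^2 + 3*y^2 - 3*z^2

First, I count 2 distinct pieces.
Next, degree: two nappes meeting at a single point; a quadric, so deg p = 2.
Next, symmetries: the y ↦ −y reflection is a symmetry, so y appears only in even powers; mirror symmetry x ↦ −x ⇒ only even powers of x; the z ↦ −z reflection is a symmetry, so z appears only in even powers.
Next, reading off the gridlines: it crosses the y-axis at the gridline y = 0; it crosses the z-axis at the gridline z = 0.
Finally, putting this together gives p.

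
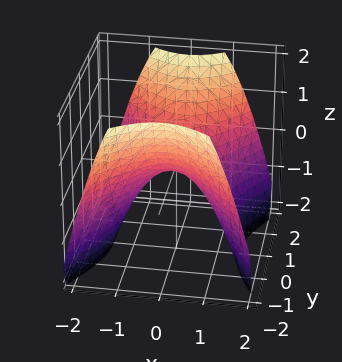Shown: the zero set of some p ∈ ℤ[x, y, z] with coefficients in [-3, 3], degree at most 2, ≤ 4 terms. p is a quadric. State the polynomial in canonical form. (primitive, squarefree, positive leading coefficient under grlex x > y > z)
3*x^2 - 2*y^2 + 3*z

1. deg p = 2.
2. Symmetries: it's symmetric under x → −x, forcing even powers of x; the y ↦ −y reflection is a symmetry, so y appears only in even powers.
3. Checking where it meets the axes: it crosses the x-axis at the gridline x = 0; it meets the y-axis at y = 0 (among the integer gridlines); it crosses the z-axis at the gridline z = 0.
4. Solving for integer coefficients yields p as stated.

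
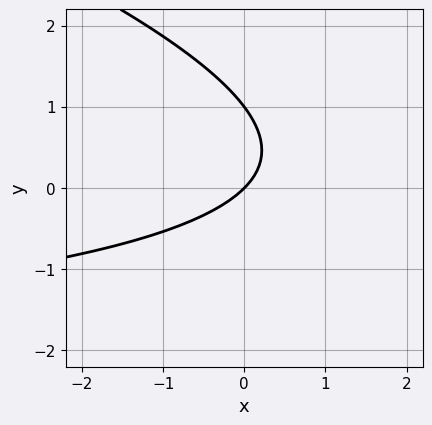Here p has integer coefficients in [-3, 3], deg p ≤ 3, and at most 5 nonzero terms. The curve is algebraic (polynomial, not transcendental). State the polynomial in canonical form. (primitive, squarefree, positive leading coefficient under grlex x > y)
1. The degree is 2 — the shape is more complex than any degree-1 curve.
2. From the visible intercepts: the y-axis gridline crossings are at y ∈ {0, 1}; one x-axis crossing is at x = 0.
3. The integer polynomial consistent with all of this is the stated p.

x*y + 3*y^2 + 3*x - 3*y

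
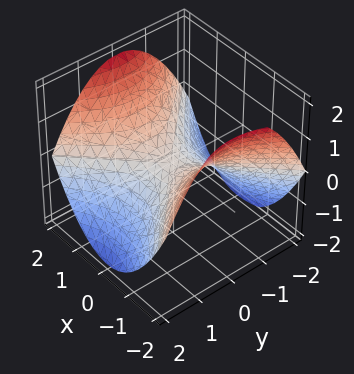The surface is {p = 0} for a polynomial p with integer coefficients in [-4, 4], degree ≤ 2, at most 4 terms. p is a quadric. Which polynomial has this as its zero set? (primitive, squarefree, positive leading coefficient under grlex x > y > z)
First, deg p = 2.
Then, symmetries: mirror symmetry y ↦ −y ⇒ only even powers of y; the x ↦ −x reflection is a symmetry, so x appears only in even powers.
Then, from the visible intercepts: it meets the y-axis at y = 0 (among the integer gridlines); it crosses the z-axis at the gridline z = 0; it meets the x-axis at x = 0 (among the integer gridlines).
Finally, assembling these constraints gives the stated polynomial.

x^2 - y^2 - 2*z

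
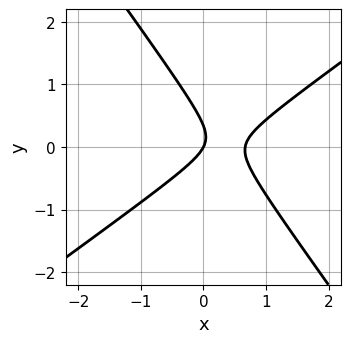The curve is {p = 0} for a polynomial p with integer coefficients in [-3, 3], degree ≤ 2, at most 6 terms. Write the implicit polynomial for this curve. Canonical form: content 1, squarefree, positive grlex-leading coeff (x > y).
3*x^2 - 2*x*y - 3*y^2 - 2*x + y

First, the degree is 2 — a generic line meets the curve in up to 2 points.
Next, from the axis intercepts and sections: one x-axis crossing is at x = 0; one y-axis crossing is at y = 0.
Finally, assembling these constraints gives the stated polynomial.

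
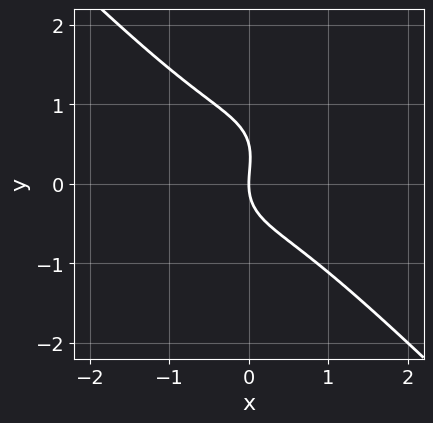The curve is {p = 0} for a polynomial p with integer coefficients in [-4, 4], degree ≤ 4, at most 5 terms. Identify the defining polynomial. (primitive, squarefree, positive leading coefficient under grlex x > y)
1. Degree: the shape is more complex than any degree-2 curve, so deg p = 3.
2. Reading off the gridlines: it crosses the x-axis at the gridline x = 0; it meets the y-axis at y = 0 (among the integer gridlines).
3. These observations pin down the coefficients.

2*x^3 + 2*y^3 - y^2 + 2*x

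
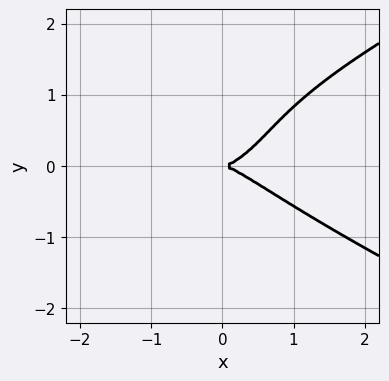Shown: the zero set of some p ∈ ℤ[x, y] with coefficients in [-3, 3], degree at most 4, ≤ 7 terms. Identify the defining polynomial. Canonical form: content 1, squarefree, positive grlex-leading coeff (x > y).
2*y^4 - 2*x^3 + 2*x*y^2 - 3*y^3 + 2*y^2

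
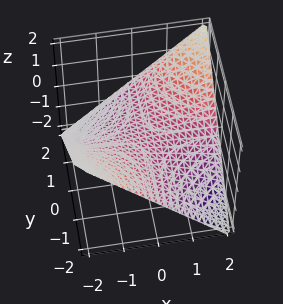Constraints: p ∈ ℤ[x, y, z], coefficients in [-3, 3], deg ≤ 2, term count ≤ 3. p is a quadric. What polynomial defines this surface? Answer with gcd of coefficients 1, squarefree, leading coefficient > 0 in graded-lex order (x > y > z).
(a) deg p = 2.
(b) From the axis intercepts and sections: one z-axis crossing is at z = 0; the visible y-axis segment lies entirely on the surface; the visible x-axis segment lies entirely on the surface.
(c) Assembling these constraints gives the stated polynomial.

x*y - 2*z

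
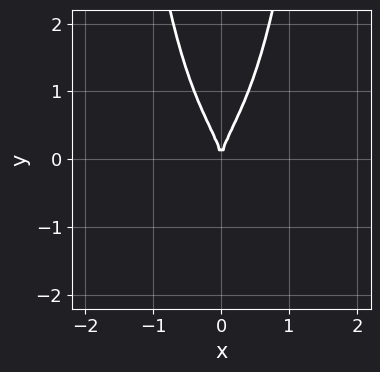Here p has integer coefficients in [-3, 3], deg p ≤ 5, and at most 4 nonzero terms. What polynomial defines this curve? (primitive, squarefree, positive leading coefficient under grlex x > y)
(a) Degree: no degree-3 curve has this shape, so deg p = 4.
(b) Symmetries: it's symmetric under x → −x, forcing even powers of x.
(c) Reading off the gridlines: it crosses the x-axis at the gridline x = 0; one y-axis crossing is at y = 0.
(d) Putting this together gives p.

2*x^4 + 3*x^2*y^2 - y^3 + 3*x^2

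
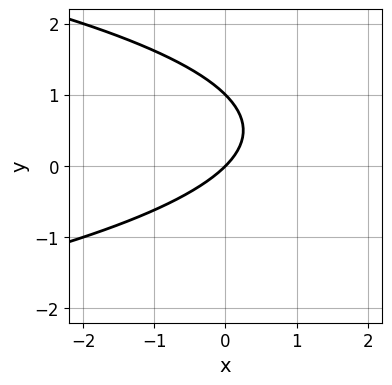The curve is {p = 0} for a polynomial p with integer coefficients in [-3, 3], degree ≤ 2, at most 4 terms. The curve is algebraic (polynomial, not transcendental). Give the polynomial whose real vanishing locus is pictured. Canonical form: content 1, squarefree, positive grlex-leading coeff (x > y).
y^2 + x - y

First, the degree is 2 — a generic line meets the curve in up to 2 points.
Next, against the integer gridlines: the y-axis gridline crossings are at y ∈ {0, 1}; it crosses the x-axis at the gridline x = 0.
Finally, fitting integer coefficients to these (and the overall shape) gives p.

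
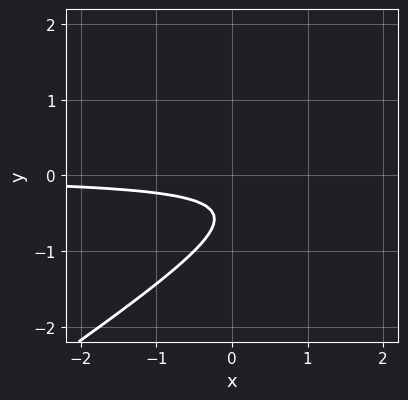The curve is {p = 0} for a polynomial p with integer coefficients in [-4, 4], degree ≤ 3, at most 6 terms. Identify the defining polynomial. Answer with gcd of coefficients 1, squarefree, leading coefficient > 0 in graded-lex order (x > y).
1. Degree: no degree-1 curve has this shape, so deg p = 2.
2. Reading off the gridlines: it misses every integer gridline on the y-axis; no x-intercept at any integer in the box.
3. These observations pin down the coefficients.

2*x*y - 3*y^2 - 3*y - 1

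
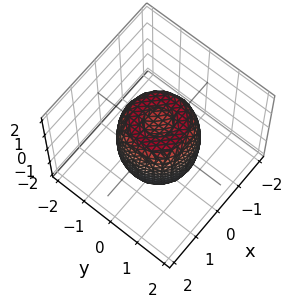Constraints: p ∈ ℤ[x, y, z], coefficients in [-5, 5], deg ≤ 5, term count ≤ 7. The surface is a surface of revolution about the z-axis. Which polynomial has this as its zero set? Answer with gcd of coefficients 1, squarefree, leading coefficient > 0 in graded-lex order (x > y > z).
2*x^4 + 4*x^2*y^2 + 2*y^4 - 2*x^2 - 2*y^2 + z^2 - 1

First, degree: the shape is more complex than any degree-3 surface, so deg p = 4.
Next, by symmetry, the surface is invariant under rotation about z: p = q(x² + y², z).
Next, from the axis intercepts and sections: the z-axis gridline crossings are at z ∈ {-1, 1}; a circular section at z = 1 has radius exactly 1.
Finally, these observations pin down the coefficients.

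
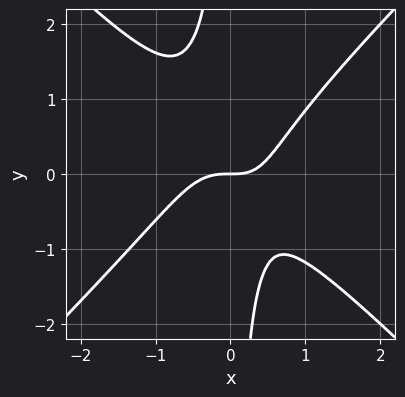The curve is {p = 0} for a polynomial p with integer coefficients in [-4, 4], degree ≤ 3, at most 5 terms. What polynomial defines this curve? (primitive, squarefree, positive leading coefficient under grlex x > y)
3*x^3 - 3*x*y^2 + x*y - 2*y

(a) Degree: the shape is more complex than any degree-2 curve, so deg p = 3.
(b) Reading off the gridlines: one x-axis crossing is at x = 0; it meets the y-axis at y = 0 (among the integer gridlines).
(c) These observations pin down the coefficients.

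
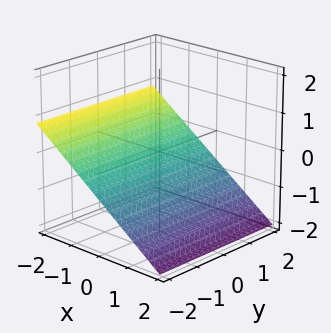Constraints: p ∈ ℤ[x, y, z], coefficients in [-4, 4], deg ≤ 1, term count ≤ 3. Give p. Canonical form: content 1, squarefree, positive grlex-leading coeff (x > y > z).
First, the degree is 1 — every cross-section is a straight line — this is a plane.
Next, against the integer gridlines: the surface avoids every integer y-axis point in the box; one x-axis crossing is at x = -1.
Finally, matching integer coefficients to the picture gives p.

2*x + 3*z + 2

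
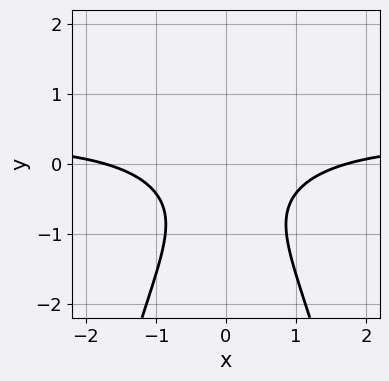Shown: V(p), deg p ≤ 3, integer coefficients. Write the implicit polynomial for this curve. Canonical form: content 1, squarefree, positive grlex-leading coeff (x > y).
3*x^2*y - x^2 + 3*y^2 + 3*y + 3

(a) Degree: no degree-2 curve has this shape, so deg p = 3.
(b) Symmetries: mirror symmetry x ↦ −x ⇒ only even powers of x.
(c) From the visible intercepts: it misses every integer gridline on the y-axis.
(d) Together with the visible shape, these determine p as stated.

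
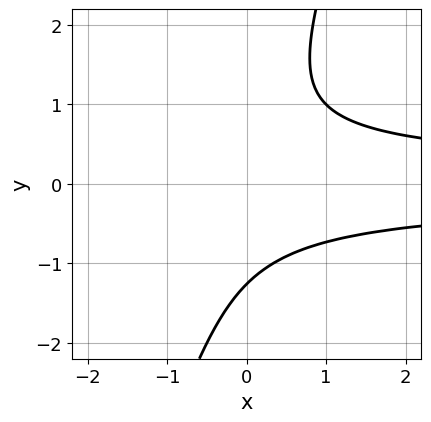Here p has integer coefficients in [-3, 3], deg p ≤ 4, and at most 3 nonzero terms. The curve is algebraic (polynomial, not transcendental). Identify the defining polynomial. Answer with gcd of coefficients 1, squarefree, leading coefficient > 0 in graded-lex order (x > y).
3*x*y^2 - y^3 - 2

Degree: the shape is more complex than any degree-2 curve, so deg p = 3.
Observable constraints: it misses every integer gridline on the x-axis.
Matching integer coefficients to the picture gives p.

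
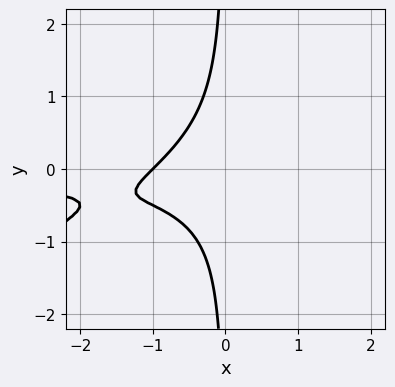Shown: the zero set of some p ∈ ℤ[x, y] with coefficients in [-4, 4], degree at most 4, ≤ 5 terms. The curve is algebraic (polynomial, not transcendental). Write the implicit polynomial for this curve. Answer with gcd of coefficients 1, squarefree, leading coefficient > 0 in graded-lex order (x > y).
First, deg p = 3. No degree-2 curve has this shape.
Next, reading off the gridlines: no y-intercept at any integer in the box; it crosses the x-axis at the gridline x = -1.
Finally, matching integer coefficients to the picture gives p.

x^2*y - 2*x*y^2 - x - 1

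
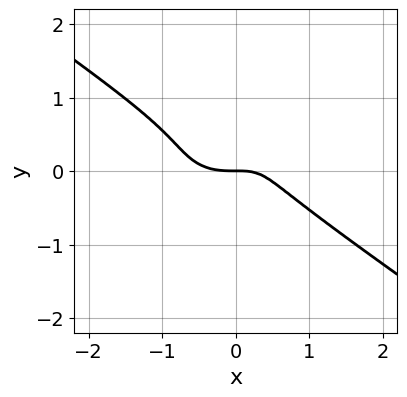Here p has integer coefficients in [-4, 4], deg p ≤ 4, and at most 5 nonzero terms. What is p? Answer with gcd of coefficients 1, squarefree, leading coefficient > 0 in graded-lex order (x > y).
x^3 + 3*y^3 - x*y - 2*y^2 + y

First, deg p = 3.
Next, against the integer gridlines: one y-axis crossing is at y = 0; one x-axis crossing is at x = 0.
Finally, solving for integer coefficients yields p as stated.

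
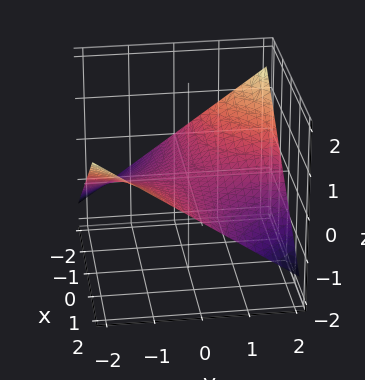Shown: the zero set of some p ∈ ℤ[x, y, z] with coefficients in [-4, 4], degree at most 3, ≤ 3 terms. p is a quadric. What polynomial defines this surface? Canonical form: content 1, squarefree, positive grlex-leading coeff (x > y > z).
x*y + 3*z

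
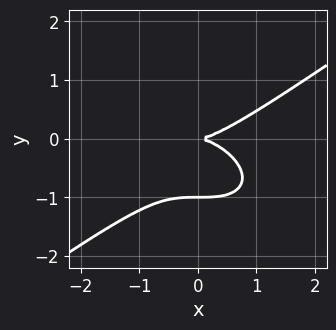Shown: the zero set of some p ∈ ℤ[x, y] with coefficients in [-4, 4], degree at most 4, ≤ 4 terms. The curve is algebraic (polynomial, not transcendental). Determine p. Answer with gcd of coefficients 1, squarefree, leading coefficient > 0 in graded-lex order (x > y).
x^3 - 3*y^3 - 3*y^2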